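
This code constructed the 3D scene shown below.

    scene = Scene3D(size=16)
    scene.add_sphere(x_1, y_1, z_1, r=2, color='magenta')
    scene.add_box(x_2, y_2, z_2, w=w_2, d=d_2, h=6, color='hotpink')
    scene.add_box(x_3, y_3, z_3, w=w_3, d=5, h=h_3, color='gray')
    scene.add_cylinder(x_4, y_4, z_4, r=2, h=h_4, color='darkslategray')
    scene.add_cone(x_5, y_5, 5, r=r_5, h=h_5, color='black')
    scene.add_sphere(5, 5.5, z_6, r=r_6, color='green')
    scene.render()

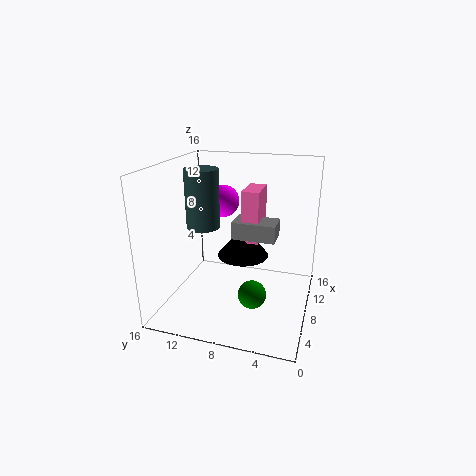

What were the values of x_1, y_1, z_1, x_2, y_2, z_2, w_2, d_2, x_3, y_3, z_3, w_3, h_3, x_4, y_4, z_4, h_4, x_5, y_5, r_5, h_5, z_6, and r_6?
x_1 = 13, y_1 = 11.5, z_1 = 10.5, x_2 = 9, y_2 = 6, z_2 = 7, w_2 = 4, d_2 = 2, x_3 = 8.5, y_3 = 4, z_3 = 7.5, w_3 = 3, h_3 = 2, x_4 = 10, y_4 = 13, z_4 = 8, h_4 = 7, x_5 = 10, y_5 = 8, r_5 = 3, h_5 = 3.5, z_6 = 3, r_6 = 1.5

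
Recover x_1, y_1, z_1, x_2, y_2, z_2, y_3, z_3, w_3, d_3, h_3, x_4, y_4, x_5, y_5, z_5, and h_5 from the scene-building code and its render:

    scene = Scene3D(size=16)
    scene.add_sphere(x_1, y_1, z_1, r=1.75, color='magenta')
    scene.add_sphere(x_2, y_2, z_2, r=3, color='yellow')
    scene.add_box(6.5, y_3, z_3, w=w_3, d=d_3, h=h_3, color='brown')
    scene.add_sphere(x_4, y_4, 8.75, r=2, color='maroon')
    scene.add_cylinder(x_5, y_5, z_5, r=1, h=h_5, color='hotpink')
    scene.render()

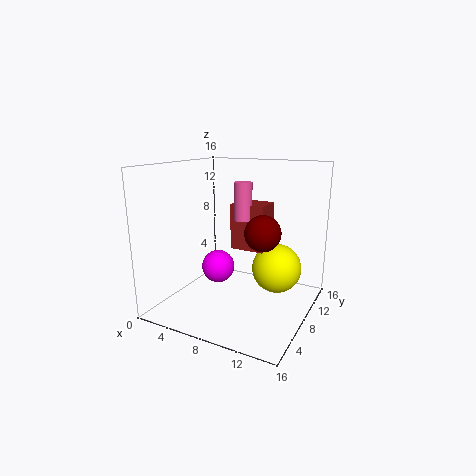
x_1 = 6.75, y_1 = 5.75, z_1 = 5.25, x_2 = 11, y_2 = 12.5, z_2 = 3.25, y_3 = 9, z_3 = 6.25, w_3 = 4, d_3 = 3.25, h_3 = 5.25, x_4 = 10.75, y_4 = 8.5, x_5 = 8, y_5 = 9.25, z_5 = 9.75, h_5 = 4.25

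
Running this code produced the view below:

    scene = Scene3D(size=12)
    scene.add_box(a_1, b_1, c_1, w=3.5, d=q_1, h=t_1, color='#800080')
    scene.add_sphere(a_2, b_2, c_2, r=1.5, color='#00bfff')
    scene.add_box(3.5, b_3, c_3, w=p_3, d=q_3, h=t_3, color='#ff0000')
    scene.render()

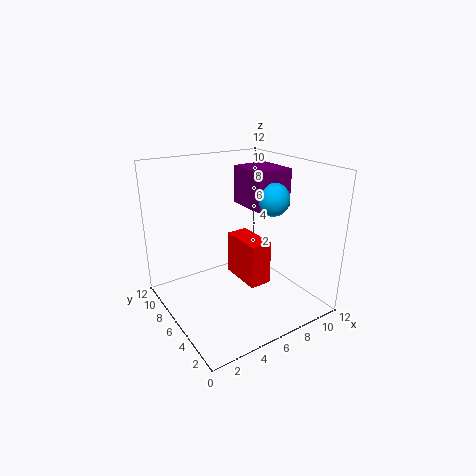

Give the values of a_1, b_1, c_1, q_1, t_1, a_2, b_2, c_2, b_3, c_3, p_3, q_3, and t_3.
a_1 = 8.5
b_1 = 6.5
c_1 = 7.5
q_1 = 4
t_1 = 3.5
a_2 = 10
b_2 = 6.5
c_2 = 8.5
b_3 = 0.5
c_3 = 5
p_3 = 1.5
q_3 = 3
t_3 = 3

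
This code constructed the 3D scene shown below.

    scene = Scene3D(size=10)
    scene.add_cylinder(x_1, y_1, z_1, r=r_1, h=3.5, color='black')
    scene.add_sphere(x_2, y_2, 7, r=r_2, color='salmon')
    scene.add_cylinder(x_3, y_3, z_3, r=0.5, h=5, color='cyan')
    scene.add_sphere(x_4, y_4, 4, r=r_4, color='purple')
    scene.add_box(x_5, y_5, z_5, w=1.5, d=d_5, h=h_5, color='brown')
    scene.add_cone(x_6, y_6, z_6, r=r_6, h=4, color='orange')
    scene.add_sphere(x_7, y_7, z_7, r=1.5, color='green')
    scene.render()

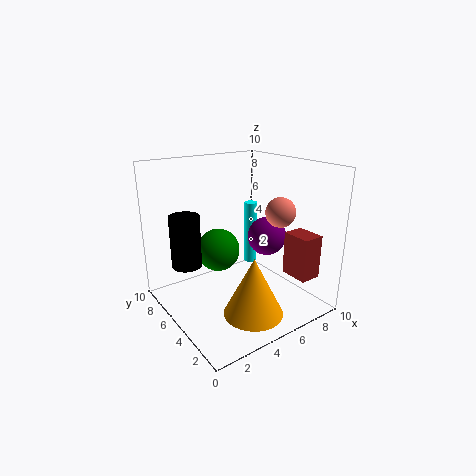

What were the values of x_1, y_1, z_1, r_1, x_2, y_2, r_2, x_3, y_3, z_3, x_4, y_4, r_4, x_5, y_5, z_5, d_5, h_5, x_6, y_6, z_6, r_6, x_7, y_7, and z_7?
x_1 = 1.5; y_1 = 6; z_1 = 3.5; r_1 = 1; x_2 = 7; y_2 = 3; r_2 = 1; x_3 = 8; y_3 = 7.5; z_3 = 1.5; x_4 = 8.5; y_4 = 6; r_4 = 1.5; x_5 = 7.5; y_5 = 1; z_5 = 2.5; d_5 = 2; h_5 = 3; x_6 = 4.5; y_6 = 2.5; z_6 = 0.5; r_6 = 2; x_7 = 4; y_7 = 6; z_7 = 4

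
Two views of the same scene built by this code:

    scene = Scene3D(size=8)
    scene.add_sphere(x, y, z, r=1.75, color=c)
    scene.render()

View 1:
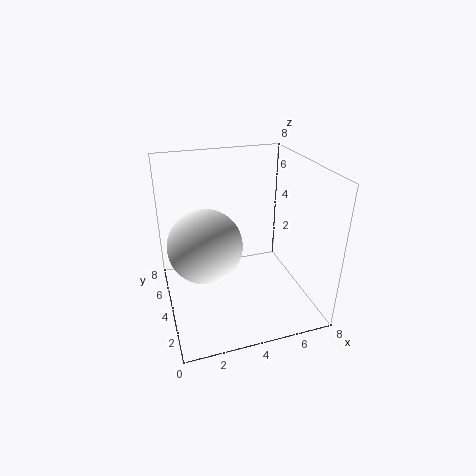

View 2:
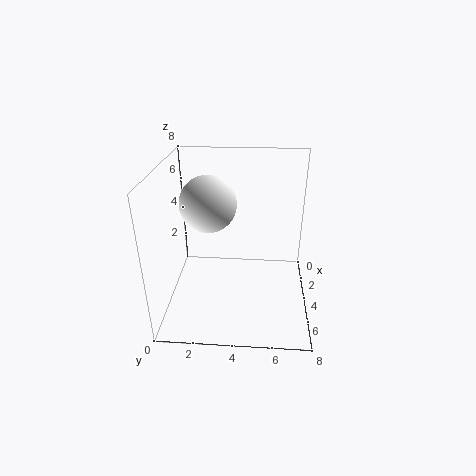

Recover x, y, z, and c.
x = 1.75, y = 2, z = 5, c = 'white'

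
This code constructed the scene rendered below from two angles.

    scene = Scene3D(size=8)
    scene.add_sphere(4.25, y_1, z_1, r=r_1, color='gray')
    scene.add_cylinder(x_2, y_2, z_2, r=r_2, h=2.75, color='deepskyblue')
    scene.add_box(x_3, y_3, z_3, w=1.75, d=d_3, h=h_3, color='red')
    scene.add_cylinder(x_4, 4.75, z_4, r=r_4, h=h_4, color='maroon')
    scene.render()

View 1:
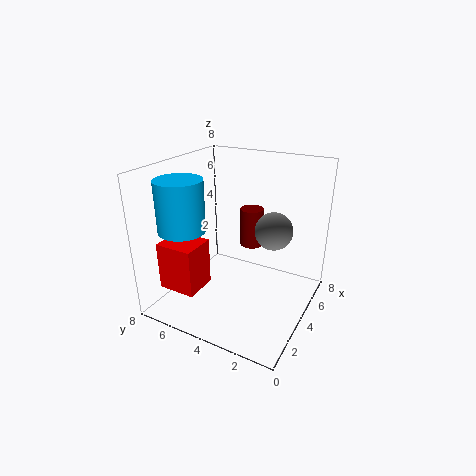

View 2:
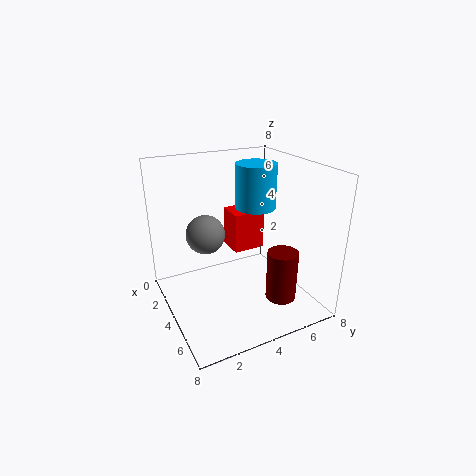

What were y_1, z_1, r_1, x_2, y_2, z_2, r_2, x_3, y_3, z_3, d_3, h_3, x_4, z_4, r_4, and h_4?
y_1 = 2; z_1 = 4.75; r_1 = 1; x_2 = 2; y_2 = 6.25; z_2 = 4.75; r_2 = 1.25; x_3 = 0.5; y_3 = 4.75; z_3 = 2; d_3 = 2; h_3 = 2.5; x_4 = 7.25; z_4 = 2; r_4 = 0.75; h_4 = 2.5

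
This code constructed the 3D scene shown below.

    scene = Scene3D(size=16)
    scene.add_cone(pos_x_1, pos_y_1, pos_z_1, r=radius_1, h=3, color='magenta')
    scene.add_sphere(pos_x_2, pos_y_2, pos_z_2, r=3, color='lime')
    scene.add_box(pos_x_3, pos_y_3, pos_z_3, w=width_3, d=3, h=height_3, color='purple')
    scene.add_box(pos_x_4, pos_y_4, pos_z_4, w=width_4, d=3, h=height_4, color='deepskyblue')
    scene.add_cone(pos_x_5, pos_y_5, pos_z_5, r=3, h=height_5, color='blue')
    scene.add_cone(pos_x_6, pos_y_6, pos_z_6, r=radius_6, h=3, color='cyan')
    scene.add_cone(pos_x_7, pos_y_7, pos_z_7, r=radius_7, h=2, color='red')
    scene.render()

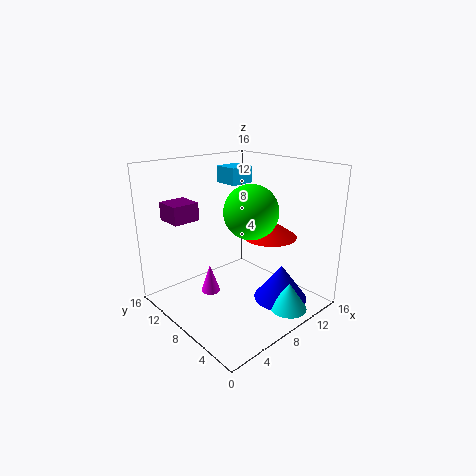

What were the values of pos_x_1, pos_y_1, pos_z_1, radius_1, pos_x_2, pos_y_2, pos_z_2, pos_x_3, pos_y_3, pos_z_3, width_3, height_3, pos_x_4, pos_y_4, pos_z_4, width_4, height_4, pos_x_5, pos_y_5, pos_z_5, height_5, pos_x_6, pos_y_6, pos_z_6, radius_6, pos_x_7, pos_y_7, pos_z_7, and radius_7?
pos_x_1 = 4; pos_y_1 = 8; pos_z_1 = 3; radius_1 = 1; pos_x_2 = 9; pos_y_2 = 7; pos_z_2 = 11; pos_x_3 = 2; pos_y_3 = 11; pos_z_3 = 10; width_3 = 3; height_3 = 2; pos_x_4 = 10; pos_y_4 = 11; pos_z_4 = 13; width_4 = 3; height_4 = 2; pos_x_5 = 11; pos_y_5 = 4; pos_z_5 = 1; height_5 = 4; pos_x_6 = 10; pos_y_6 = 2; pos_z_6 = 1; radius_6 = 2; pos_x_7 = 11; pos_y_7 = 6; pos_z_7 = 8; radius_7 = 3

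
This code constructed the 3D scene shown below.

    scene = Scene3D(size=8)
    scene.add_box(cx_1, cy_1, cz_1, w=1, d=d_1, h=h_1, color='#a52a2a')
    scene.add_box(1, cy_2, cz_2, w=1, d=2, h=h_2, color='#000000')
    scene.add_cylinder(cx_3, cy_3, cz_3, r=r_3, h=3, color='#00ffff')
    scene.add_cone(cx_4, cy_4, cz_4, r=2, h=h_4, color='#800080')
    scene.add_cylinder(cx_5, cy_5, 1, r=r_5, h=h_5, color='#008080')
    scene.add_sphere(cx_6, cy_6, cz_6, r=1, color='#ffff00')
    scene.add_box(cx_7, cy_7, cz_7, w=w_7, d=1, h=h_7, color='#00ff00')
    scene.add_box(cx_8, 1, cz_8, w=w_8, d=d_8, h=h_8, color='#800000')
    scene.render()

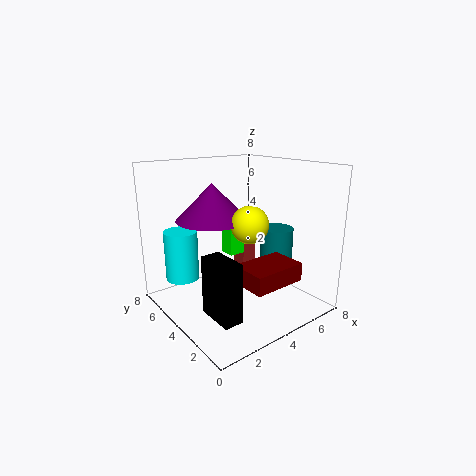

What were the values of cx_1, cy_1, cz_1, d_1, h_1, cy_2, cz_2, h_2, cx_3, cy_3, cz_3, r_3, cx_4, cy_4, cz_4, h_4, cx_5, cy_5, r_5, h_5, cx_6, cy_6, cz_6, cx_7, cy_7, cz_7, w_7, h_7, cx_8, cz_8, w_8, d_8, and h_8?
cx_1 = 6; cy_1 = 6; cz_1 = 1; d_1 = 1; h_1 = 2; cy_2 = 1; cz_2 = 1; h_2 = 3; cx_3 = 2; cy_3 = 7; cz_3 = 1; r_3 = 1; cx_4 = 3; cy_4 = 5; cz_4 = 5; h_4 = 2; cx_5 = 7; cy_5 = 4; r_5 = 1; h_5 = 3; cx_6 = 4; cy_6 = 3; cz_6 = 5; cx_7 = 5; cy_7 = 6; cz_7 = 2; w_7 = 2; h_7 = 2; cx_8 = 3; cz_8 = 2; w_8 = 3; d_8 = 2; h_8 = 1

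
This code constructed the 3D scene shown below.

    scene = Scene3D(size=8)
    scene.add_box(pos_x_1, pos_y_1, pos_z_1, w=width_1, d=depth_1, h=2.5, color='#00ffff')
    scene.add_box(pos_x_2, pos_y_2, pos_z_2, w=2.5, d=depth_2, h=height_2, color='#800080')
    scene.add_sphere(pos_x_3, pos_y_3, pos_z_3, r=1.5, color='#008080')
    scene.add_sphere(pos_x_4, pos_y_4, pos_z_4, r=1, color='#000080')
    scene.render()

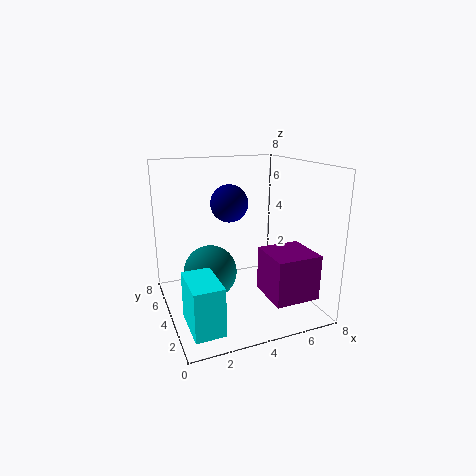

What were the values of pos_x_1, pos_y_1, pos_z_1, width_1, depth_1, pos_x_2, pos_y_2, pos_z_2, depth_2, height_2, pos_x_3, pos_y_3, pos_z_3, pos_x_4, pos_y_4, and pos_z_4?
pos_x_1 = 0.5
pos_y_1 = 0.5
pos_z_1 = 0.5
width_1 = 1.5
depth_1 = 2.5
pos_x_2 = 5
pos_y_2 = 1
pos_z_2 = 1
depth_2 = 2.5
height_2 = 2.5
pos_x_3 = 2.5
pos_y_3 = 4.5
pos_z_3 = 2
pos_x_4 = 3.5
pos_y_4 = 4
pos_z_4 = 6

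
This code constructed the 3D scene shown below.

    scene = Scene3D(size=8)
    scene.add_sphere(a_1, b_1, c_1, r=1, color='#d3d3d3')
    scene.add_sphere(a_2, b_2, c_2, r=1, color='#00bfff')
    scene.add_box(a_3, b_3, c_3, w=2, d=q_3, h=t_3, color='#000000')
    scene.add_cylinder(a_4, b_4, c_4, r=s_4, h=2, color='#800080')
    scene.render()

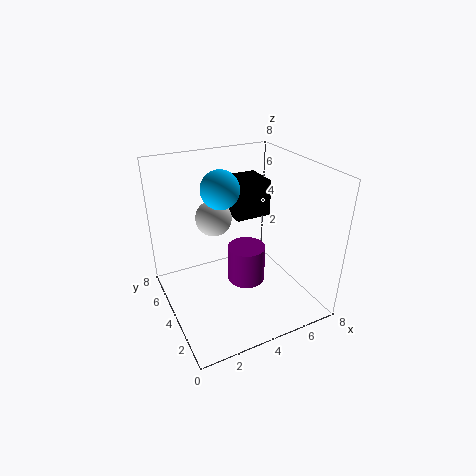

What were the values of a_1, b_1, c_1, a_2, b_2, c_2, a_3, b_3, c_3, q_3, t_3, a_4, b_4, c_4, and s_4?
a_1 = 3
b_1 = 5
c_1 = 5
a_2 = 3
b_2 = 4
c_2 = 7
a_3 = 4
b_3 = 4
c_3 = 5
q_3 = 2
t_3 = 2
a_4 = 4
b_4 = 3
c_4 = 2
s_4 = 1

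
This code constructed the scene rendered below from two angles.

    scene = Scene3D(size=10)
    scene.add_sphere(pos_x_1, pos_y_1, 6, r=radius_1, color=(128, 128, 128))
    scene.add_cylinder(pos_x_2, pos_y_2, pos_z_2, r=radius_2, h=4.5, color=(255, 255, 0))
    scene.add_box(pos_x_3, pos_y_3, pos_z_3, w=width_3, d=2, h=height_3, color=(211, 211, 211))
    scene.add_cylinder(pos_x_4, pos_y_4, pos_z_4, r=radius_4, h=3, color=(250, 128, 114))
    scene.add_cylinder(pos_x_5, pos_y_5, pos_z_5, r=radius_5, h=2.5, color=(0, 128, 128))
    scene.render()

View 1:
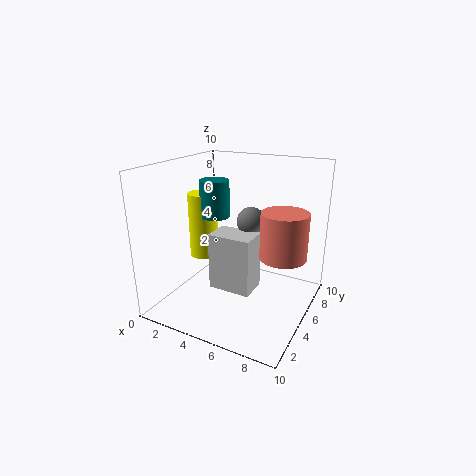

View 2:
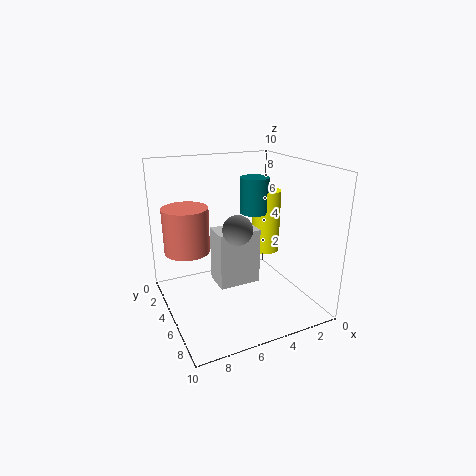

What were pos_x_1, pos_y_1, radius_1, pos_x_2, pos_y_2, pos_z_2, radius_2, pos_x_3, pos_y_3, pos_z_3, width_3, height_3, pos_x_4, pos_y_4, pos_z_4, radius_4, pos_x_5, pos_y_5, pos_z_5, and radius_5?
pos_x_1 = 5.5; pos_y_1 = 6; radius_1 = 1; pos_x_2 = 2.5; pos_y_2 = 4.5; pos_z_2 = 3.5; radius_2 = 1; pos_x_3 = 3.5; pos_y_3 = 3.5; pos_z_3 = 1.5; width_3 = 3; height_3 = 4; pos_x_4 = 8.5; pos_y_4 = 4.5; pos_z_4 = 4.5; radius_4 = 1.5; pos_x_5 = 3.5; pos_y_5 = 4.5; pos_z_5 = 6.5; radius_5 = 1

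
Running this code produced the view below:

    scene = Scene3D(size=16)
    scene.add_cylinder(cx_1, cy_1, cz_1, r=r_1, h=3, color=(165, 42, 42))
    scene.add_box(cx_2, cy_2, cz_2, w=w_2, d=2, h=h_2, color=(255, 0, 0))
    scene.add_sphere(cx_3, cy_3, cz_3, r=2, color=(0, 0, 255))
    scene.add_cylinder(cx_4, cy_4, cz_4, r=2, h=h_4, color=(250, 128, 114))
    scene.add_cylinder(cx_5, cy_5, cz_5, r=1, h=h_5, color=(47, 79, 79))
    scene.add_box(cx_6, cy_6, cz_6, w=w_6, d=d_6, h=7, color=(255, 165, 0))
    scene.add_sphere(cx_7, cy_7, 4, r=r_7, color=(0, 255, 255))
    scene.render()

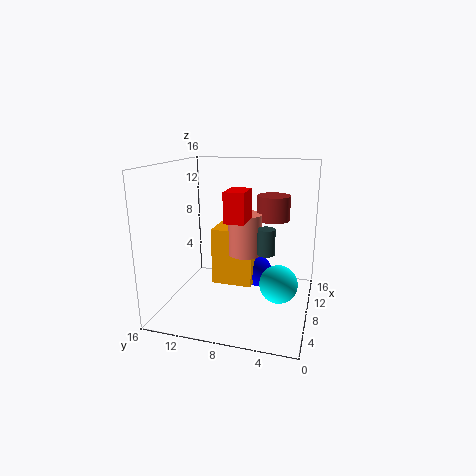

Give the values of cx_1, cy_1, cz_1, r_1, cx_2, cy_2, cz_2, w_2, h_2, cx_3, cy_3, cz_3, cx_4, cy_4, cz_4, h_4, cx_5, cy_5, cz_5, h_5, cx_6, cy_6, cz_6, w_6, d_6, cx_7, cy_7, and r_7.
cx_1 = 13
cy_1 = 5
cz_1 = 9
r_1 = 2
cx_2 = 3
cy_2 = 6
cz_2 = 11
w_2 = 3
h_2 = 3
cx_3 = 13
cy_3 = 7
cz_3 = 2
cx_4 = 11
cy_4 = 8
cz_4 = 5
h_4 = 5
cx_5 = 9
cy_5 = 5
cz_5 = 6
h_5 = 3
cx_6 = 10
cy_6 = 7
cz_6 = 1
w_6 = 4
d_6 = 5
cx_7 = 6
cy_7 = 3
r_7 = 2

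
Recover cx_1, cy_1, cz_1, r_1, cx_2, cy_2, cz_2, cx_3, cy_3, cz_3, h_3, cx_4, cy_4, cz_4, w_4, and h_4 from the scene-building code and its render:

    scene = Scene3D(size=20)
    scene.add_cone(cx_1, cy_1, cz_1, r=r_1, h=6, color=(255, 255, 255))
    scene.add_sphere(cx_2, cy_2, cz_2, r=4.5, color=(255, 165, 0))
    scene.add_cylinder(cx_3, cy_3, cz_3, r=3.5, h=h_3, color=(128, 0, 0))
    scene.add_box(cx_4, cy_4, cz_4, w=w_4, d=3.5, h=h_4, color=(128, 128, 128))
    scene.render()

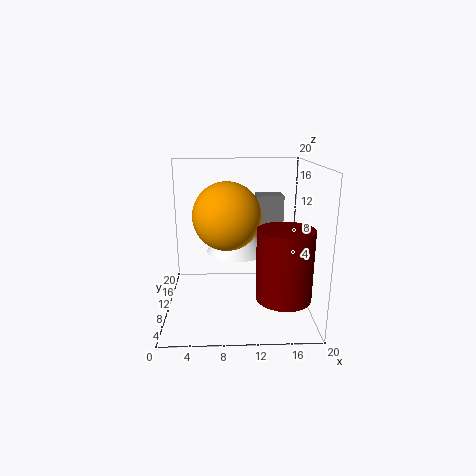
cx_1 = 10
cy_1 = 13
cz_1 = 7
r_1 = 4.5
cx_2 = 8.5
cy_2 = 8.5
cz_2 = 13.5
cx_3 = 15.5
cy_3 = 4
cz_3 = 4
h_3 = 9
cx_4 = 13
cy_4 = 14
cz_4 = 7
w_4 = 4
h_4 = 8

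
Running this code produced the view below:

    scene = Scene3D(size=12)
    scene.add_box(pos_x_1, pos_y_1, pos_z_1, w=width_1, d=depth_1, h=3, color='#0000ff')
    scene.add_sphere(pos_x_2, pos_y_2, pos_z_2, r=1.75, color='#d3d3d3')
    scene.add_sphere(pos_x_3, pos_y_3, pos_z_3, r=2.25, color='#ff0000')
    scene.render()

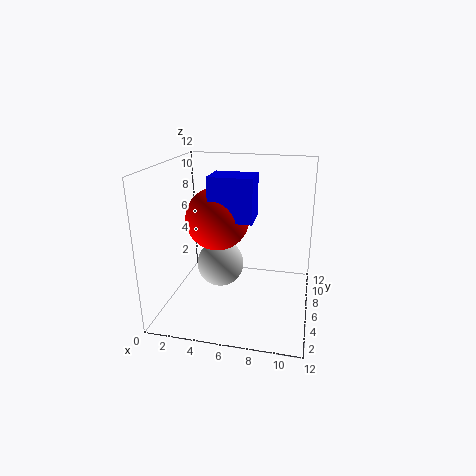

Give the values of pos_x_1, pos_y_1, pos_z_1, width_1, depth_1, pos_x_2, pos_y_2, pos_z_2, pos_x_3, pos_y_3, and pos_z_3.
pos_x_1 = 5, pos_y_1 = 1.25, pos_z_1 = 9, width_1 = 3, depth_1 = 2.25, pos_x_2 = 5.25, pos_y_2 = 3.25, pos_z_2 = 5, pos_x_3 = 5.25, pos_y_3 = 2.75, pos_z_3 = 8.75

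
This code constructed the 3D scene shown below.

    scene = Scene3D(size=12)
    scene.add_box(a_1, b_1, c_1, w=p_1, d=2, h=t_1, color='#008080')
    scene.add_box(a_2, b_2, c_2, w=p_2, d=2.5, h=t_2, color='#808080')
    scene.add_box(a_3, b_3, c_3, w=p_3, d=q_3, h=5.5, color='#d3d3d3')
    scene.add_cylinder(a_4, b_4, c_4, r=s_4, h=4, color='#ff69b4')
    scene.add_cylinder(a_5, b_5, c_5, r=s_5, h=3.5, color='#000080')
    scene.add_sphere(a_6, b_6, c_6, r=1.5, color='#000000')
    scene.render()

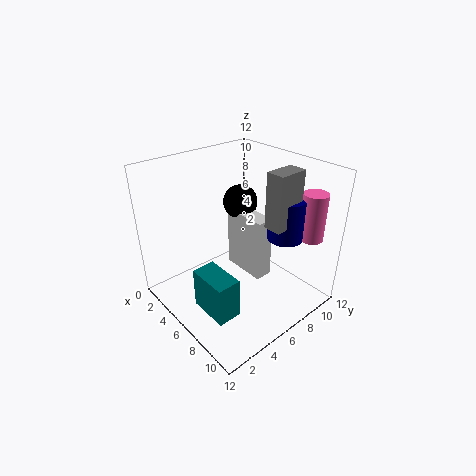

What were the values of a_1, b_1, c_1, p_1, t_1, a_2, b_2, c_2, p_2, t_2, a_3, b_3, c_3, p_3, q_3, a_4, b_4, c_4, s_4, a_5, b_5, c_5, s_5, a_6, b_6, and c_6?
a_1 = 5
b_1 = 2
c_1 = 0.5
p_1 = 3.5
t_1 = 3.5
a_2 = 8
b_2 = 7
c_2 = 7.5
p_2 = 1.5
t_2 = 4.5
a_3 = 3.5
b_3 = 7
c_3 = 2
p_3 = 4
q_3 = 1.5
a_4 = 10
b_4 = 10.5
c_4 = 6
s_4 = 1
a_5 = 8.5
b_5 = 9
c_5 = 6
s_5 = 1.5
a_6 = 4
b_6 = 8
c_6 = 8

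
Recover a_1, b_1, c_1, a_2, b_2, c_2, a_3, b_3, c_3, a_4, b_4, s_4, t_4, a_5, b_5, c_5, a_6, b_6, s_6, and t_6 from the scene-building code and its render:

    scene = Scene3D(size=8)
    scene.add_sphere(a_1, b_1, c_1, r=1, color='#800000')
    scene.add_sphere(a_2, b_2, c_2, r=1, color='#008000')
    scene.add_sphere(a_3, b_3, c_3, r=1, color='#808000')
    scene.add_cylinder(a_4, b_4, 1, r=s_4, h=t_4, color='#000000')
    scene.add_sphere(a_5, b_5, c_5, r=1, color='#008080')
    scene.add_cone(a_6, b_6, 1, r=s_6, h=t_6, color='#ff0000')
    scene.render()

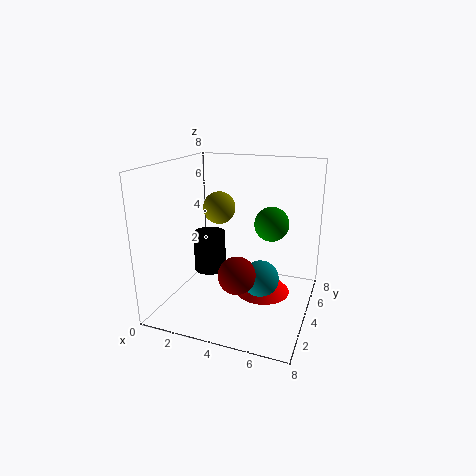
a_1 = 4.5; b_1 = 2.5; c_1 = 2.5; a_2 = 5.5; b_2 = 5.5; c_2 = 4.5; a_3 = 2; b_3 = 6; c_3 = 5; a_4 = 1.5; b_4 = 5.5; s_4 = 1; t_4 = 2.5; a_5 = 5.5; b_5 = 3.5; c_5 = 2; a_6 = 5.5; b_6 = 4; s_6 = 1.5; t_6 = 1.5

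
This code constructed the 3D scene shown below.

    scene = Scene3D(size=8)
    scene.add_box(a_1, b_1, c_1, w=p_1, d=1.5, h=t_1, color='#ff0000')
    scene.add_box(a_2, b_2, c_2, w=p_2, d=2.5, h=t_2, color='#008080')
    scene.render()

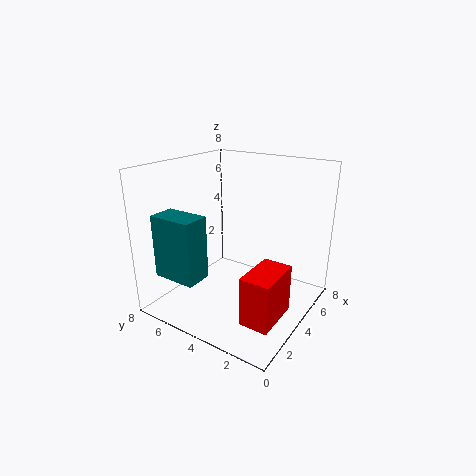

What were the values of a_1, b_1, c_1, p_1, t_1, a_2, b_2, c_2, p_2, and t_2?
a_1 = 1
b_1 = 0.5
c_1 = 1
p_1 = 2.5
t_1 = 2.5
a_2 = 1
b_2 = 5
c_2 = 2
p_2 = 1.5
t_2 = 3.5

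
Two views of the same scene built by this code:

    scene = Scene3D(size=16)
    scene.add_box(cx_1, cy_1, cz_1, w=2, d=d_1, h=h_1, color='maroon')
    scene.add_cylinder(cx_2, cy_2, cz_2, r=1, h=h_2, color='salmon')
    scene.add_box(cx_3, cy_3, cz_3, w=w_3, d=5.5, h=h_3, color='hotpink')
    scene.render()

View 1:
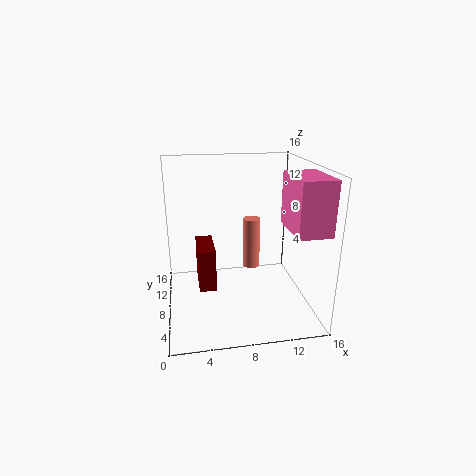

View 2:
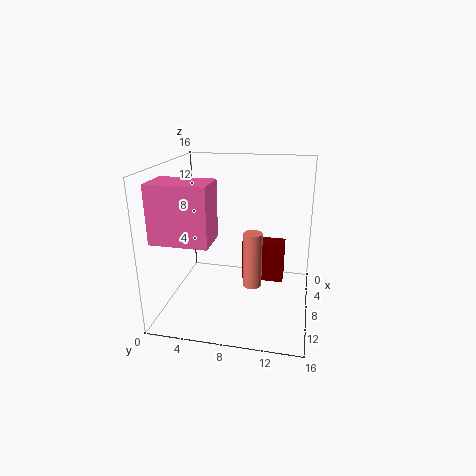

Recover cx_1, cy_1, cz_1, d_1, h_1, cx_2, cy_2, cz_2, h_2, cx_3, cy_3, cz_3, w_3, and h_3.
cx_1 = 3.5; cy_1 = 8; cz_1 = 1.5; d_1 = 5; h_1 = 5; cx_2 = 10; cy_2 = 10; cz_2 = 3.5; h_2 = 6; cx_3 = 12.5; cy_3 = 1.5; cz_3 = 10; w_3 = 3.5; h_3 = 5.5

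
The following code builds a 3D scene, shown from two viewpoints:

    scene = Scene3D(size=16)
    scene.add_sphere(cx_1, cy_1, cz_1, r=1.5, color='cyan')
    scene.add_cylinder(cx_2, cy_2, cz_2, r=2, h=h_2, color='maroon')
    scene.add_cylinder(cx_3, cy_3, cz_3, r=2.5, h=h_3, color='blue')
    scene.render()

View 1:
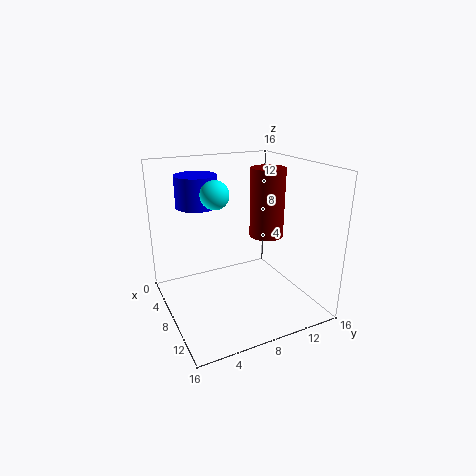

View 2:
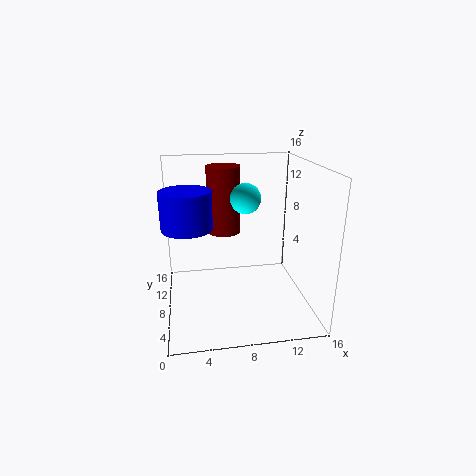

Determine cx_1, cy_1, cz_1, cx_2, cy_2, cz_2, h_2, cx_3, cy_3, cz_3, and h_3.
cx_1 = 8.25
cy_1 = 5.25
cz_1 = 13.25
cx_2 = 7
cy_2 = 12.25
cz_2 = 7.25
h_2 = 8
cx_3 = 2.5
cy_3 = 5.25
cz_3 = 10.5
h_3 = 3.75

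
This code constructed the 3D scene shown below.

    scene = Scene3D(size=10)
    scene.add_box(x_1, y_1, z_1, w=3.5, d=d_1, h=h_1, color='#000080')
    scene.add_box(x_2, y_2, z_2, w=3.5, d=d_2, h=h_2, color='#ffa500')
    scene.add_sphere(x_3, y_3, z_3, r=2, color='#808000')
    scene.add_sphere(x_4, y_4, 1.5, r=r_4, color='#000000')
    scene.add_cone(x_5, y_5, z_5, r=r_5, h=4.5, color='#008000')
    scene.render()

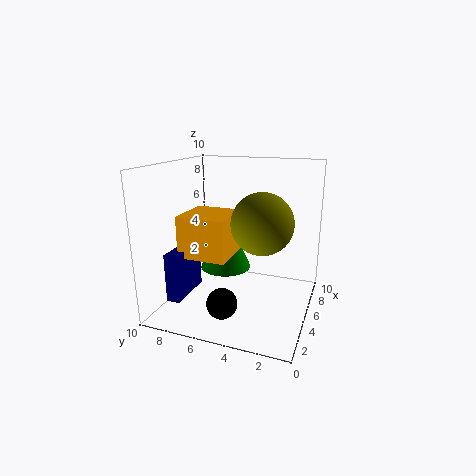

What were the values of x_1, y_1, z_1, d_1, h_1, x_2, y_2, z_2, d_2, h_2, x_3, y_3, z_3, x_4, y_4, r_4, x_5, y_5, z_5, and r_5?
x_1 = 2.5, y_1 = 8.5, z_1 = 0.5, d_1 = 1, h_1 = 3.5, x_2 = 3.5, y_2 = 5.5, z_2 = 3.5, d_2 = 3.5, h_2 = 3, x_3 = 4, y_3 = 3, z_3 = 6.5, x_4 = 2, y_4 = 5, r_4 = 1, x_5 = 7.5, y_5 = 7, z_5 = 1.5, r_5 = 2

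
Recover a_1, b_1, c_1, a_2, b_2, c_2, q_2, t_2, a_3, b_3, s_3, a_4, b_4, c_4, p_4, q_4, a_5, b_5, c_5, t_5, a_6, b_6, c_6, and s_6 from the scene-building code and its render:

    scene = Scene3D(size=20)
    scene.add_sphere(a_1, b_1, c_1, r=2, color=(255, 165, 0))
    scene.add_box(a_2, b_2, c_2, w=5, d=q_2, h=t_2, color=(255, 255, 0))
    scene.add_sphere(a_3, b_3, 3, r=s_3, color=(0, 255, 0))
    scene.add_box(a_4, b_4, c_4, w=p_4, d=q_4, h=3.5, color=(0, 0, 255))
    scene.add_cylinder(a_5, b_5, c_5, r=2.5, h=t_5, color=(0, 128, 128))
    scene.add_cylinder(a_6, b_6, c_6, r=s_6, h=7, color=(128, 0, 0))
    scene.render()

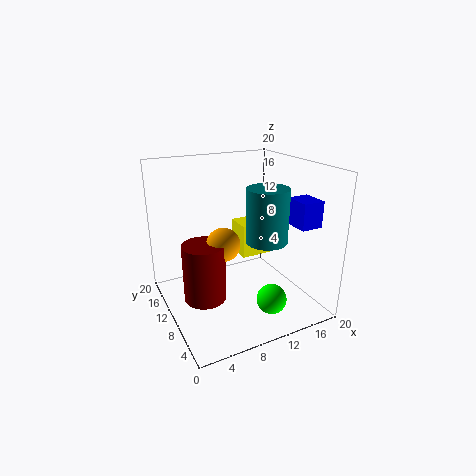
a_1 = 5.5
b_1 = 5
c_1 = 12
a_2 = 12
b_2 = 12
c_2 = 5.5
q_2 = 4
t_2 = 5
a_3 = 12
b_3 = 4
s_3 = 2
a_4 = 15.5
b_4 = 3
c_4 = 12.5
p_4 = 3
q_4 = 3.5
a_5 = 10.5
b_5 = 3.5
c_5 = 12
t_5 = 6.5
a_6 = 3
b_6 = 5
c_6 = 5.5
s_6 = 2.5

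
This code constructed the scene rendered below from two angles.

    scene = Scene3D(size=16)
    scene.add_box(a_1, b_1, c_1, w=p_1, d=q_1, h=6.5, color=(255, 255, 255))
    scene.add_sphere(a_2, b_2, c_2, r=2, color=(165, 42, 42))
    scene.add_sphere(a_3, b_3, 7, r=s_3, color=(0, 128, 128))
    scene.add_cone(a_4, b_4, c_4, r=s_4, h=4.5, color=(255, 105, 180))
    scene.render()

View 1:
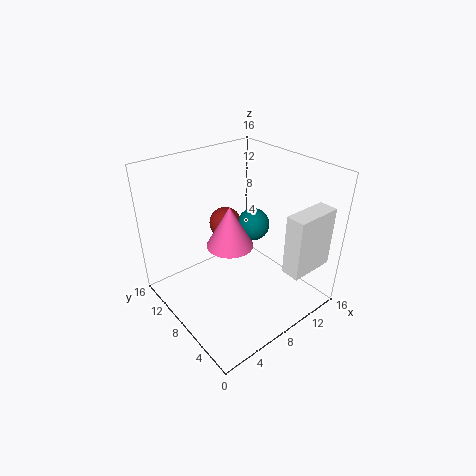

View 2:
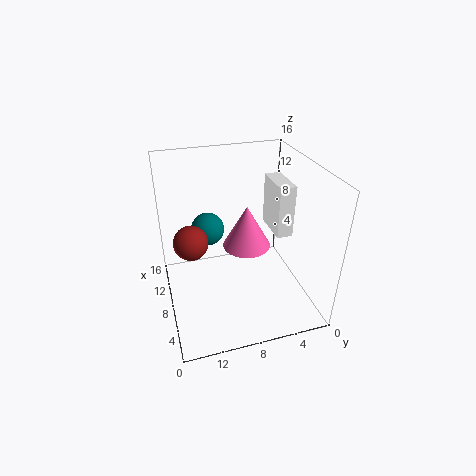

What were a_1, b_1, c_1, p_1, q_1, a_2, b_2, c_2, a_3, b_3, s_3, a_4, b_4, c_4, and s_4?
a_1 = 9.5; b_1 = 0.5; c_1 = 6; p_1 = 5; q_1 = 2; a_2 = 10; b_2 = 13; c_2 = 7; a_3 = 12.5; b_3 = 10.5; s_3 = 2; a_4 = 6.5; b_4 = 7.5; c_4 = 8; s_4 = 2.5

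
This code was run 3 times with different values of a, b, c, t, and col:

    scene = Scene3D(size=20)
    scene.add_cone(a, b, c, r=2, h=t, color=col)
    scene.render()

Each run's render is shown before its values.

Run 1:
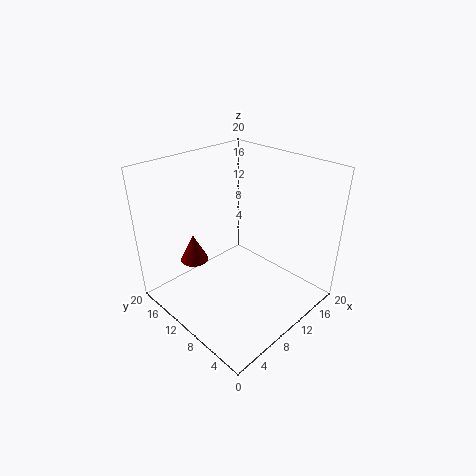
a = 6, b = 15, c = 6, t = 4, col = 'maroon'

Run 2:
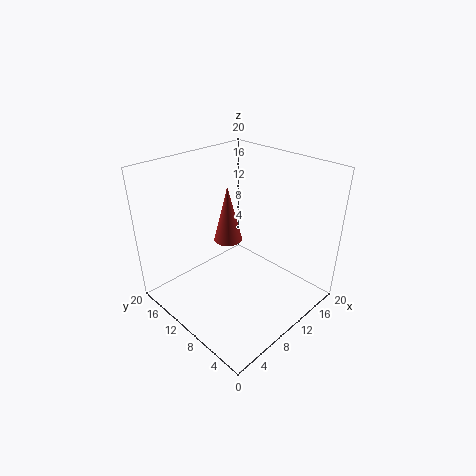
a = 10, b = 12, c = 9, t = 8, col = 'brown'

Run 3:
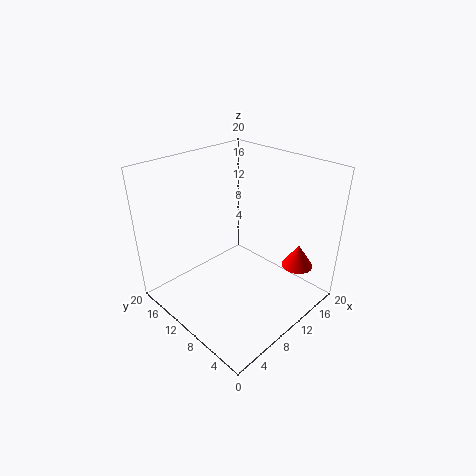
a = 13, b = 2, c = 8, t = 3, col = 'red'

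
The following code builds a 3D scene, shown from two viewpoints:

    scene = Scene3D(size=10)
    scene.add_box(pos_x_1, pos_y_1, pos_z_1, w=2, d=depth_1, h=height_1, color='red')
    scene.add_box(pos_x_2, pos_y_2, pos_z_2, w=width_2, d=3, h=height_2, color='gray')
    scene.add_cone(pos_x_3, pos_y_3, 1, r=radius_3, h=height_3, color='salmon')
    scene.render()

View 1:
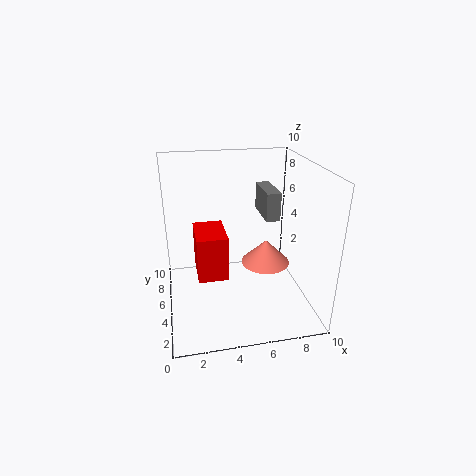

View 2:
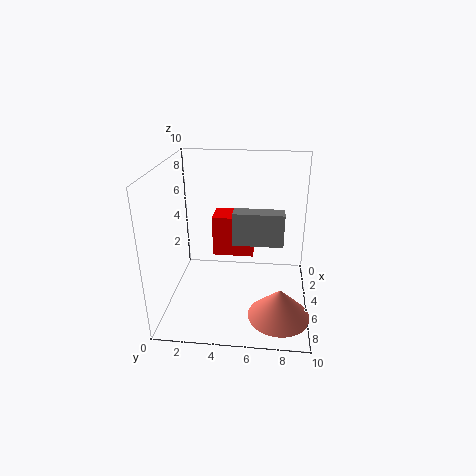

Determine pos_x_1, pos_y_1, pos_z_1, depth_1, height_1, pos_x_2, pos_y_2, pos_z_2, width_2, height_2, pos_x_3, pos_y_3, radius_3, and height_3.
pos_x_1 = 2; pos_y_1 = 3; pos_z_1 = 3; depth_1 = 3; height_1 = 3; pos_x_2 = 7; pos_y_2 = 5; pos_z_2 = 6; width_2 = 1; height_2 = 2; pos_x_3 = 8; pos_y_3 = 8; radius_3 = 2; height_3 = 2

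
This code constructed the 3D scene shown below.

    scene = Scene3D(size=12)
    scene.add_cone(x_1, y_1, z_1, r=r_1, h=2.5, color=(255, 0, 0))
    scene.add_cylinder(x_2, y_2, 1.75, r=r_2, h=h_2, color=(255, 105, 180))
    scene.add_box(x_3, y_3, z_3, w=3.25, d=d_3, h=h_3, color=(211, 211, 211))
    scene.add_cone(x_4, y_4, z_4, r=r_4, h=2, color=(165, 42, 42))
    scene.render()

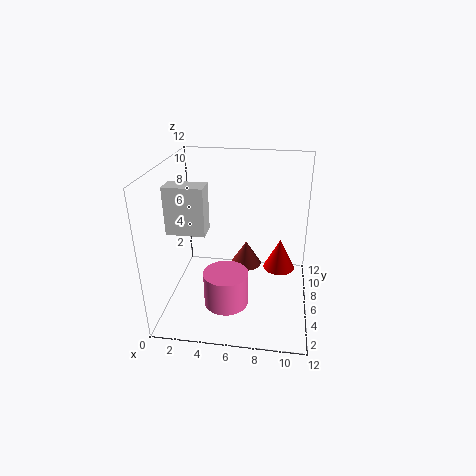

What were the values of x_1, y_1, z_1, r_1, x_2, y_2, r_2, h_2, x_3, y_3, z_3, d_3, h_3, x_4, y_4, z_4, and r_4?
x_1 = 9.5; y_1 = 5.25; z_1 = 4; r_1 = 1.25; x_2 = 5.5; y_2 = 3; r_2 = 1.75; h_2 = 2.75; x_3 = 0.25; y_3 = 4.75; z_3 = 6.5; d_3 = 1.75; h_3 = 4; x_4 = 6.75; y_4 = 5.5; z_4 = 4; r_4 = 1.25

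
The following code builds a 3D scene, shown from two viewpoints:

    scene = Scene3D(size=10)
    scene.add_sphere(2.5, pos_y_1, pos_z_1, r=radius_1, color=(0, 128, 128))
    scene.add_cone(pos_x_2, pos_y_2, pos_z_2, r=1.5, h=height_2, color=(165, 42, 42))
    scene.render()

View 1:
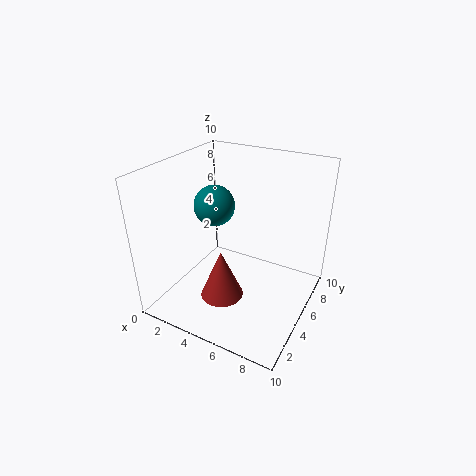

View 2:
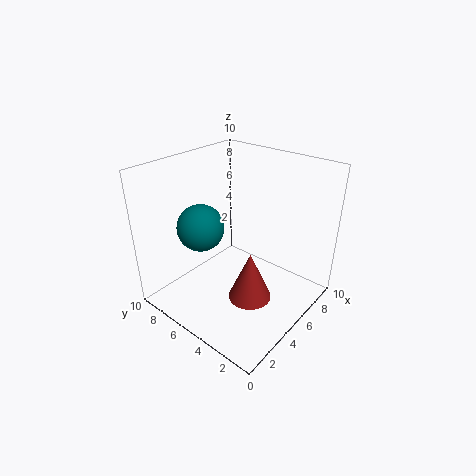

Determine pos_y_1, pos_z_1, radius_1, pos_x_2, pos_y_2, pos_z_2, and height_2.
pos_y_1 = 6
pos_z_1 = 6.5
radius_1 = 1.5
pos_x_2 = 4.5
pos_y_2 = 3.5
pos_z_2 = 1
height_2 = 3.5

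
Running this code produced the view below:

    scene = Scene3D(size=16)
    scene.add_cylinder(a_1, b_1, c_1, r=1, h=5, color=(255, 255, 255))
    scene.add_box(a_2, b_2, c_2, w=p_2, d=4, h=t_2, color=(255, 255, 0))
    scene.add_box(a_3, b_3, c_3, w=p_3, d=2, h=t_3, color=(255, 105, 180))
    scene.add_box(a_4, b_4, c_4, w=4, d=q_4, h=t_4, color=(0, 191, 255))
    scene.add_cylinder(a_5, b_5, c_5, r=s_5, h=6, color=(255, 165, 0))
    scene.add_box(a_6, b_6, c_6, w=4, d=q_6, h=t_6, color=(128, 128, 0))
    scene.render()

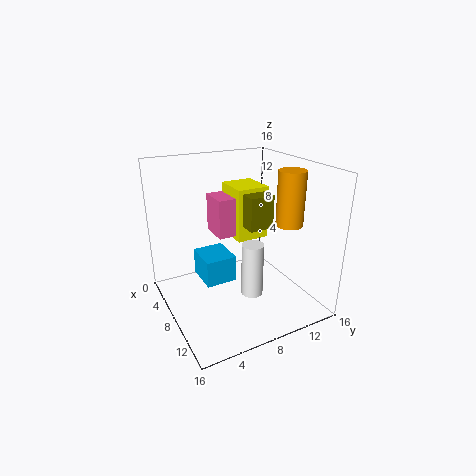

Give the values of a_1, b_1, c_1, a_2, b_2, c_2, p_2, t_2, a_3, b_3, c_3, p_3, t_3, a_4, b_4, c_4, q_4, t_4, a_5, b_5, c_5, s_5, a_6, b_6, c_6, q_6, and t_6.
a_1 = 14.5; b_1 = 6; c_1 = 5.5; a_2 = 1; b_2 = 9.5; c_2 = 6; p_2 = 4.5; t_2 = 6.5; a_3 = 3; b_3 = 6.5; c_3 = 7.5; p_3 = 3.5; t_3 = 4.5; a_4 = 4.5; b_4 = 4; c_4 = 3; q_4 = 3.5; t_4 = 3; a_5 = 10.5; b_5 = 13; c_5 = 9.5; s_5 = 1.5; a_6 = 3.5; b_6 = 10; c_6 = 8; q_6 = 3; t_6 = 4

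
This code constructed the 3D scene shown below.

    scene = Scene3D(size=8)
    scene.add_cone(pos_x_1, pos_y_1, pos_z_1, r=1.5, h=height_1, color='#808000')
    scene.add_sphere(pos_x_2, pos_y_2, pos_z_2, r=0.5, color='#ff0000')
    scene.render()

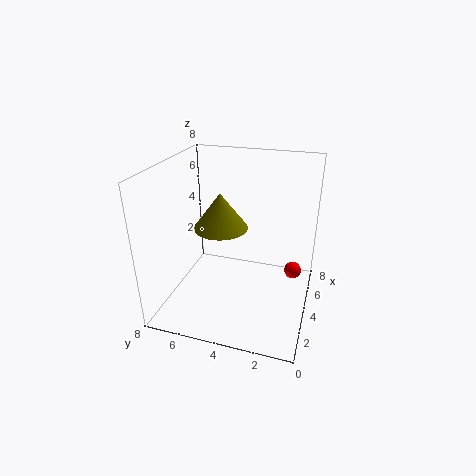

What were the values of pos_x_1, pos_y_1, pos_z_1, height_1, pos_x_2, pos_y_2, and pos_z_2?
pos_x_1 = 4, pos_y_1 = 5, pos_z_1 = 4.5, height_1 = 2, pos_x_2 = 5.5, pos_y_2 = 1, pos_z_2 = 1.5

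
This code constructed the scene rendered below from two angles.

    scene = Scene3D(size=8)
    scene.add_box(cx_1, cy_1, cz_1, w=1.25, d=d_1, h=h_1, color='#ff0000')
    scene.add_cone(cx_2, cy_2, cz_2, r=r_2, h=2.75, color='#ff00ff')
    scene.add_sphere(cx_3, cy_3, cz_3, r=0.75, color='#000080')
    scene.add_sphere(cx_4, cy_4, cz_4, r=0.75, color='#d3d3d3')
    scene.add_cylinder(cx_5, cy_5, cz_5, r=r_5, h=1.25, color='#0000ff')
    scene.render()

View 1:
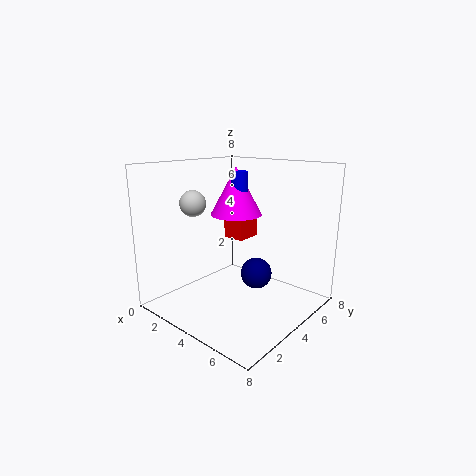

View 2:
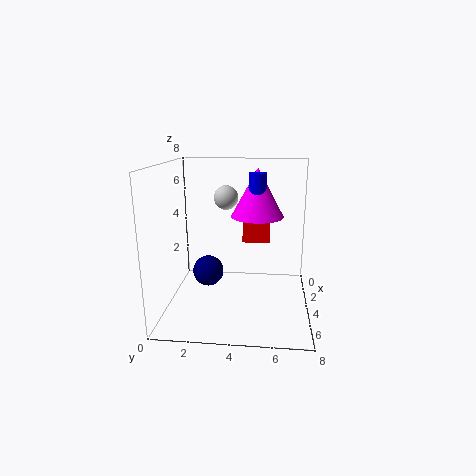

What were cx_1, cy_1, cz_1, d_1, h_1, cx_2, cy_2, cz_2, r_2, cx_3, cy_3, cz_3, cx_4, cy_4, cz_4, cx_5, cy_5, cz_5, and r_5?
cx_1 = 2.75, cy_1 = 4.25, cz_1 = 3.75, d_1 = 1.5, h_1 = 1.5, cx_2 = 3, cy_2 = 5, cz_2 = 5, r_2 = 1.5, cx_3 = 6.25, cy_3 = 2.75, cz_3 = 3, cx_4 = 1.5, cy_4 = 3, cz_4 = 5.75, cx_5 = 3.25, cy_5 = 5, cz_5 = 6.25, r_5 = 0.5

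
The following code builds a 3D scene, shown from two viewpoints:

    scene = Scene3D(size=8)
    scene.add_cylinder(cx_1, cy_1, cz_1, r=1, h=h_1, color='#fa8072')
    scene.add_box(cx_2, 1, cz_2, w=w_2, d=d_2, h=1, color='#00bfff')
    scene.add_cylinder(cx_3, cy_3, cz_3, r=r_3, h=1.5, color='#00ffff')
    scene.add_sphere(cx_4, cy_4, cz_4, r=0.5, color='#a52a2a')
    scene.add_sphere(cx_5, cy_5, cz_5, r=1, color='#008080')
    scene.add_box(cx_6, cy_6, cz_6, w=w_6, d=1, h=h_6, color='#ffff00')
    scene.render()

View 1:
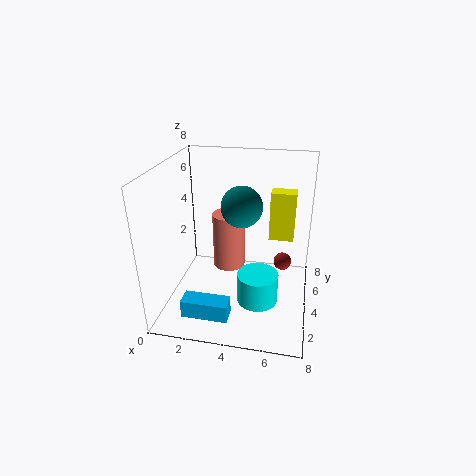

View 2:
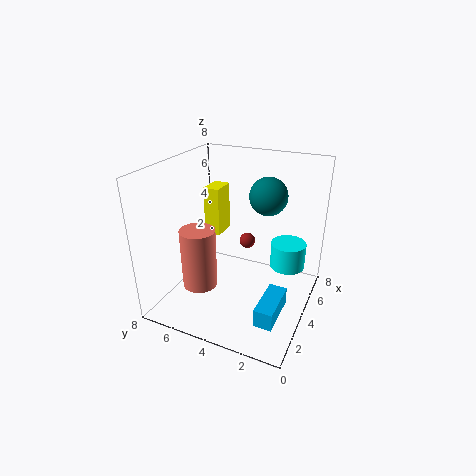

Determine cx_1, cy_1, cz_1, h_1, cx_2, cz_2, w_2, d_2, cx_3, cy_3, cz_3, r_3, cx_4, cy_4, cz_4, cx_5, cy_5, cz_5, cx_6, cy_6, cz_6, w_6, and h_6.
cx_1 = 3
cy_1 = 6
cz_1 = 1
h_1 = 3.5
cx_2 = 1.5
cz_2 = 0.5
w_2 = 2.5
d_2 = 1
cx_3 = 5.5
cy_3 = 1.5
cz_3 = 2
r_3 = 1
cx_4 = 6.5
cy_4 = 4.5
cz_4 = 2.5
cx_5 = 4.5
cy_5 = 2.5
cz_5 = 6.5
cx_6 = 5.5
cy_6 = 6
cz_6 = 3
w_6 = 1.5
h_6 = 3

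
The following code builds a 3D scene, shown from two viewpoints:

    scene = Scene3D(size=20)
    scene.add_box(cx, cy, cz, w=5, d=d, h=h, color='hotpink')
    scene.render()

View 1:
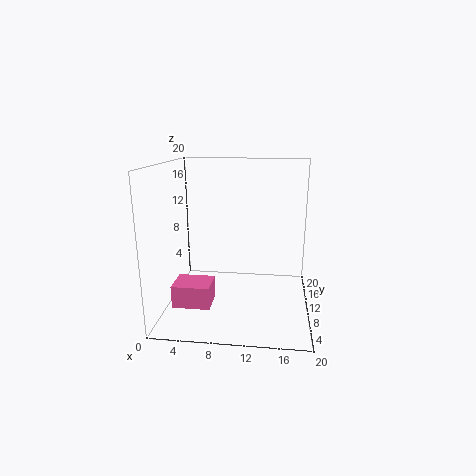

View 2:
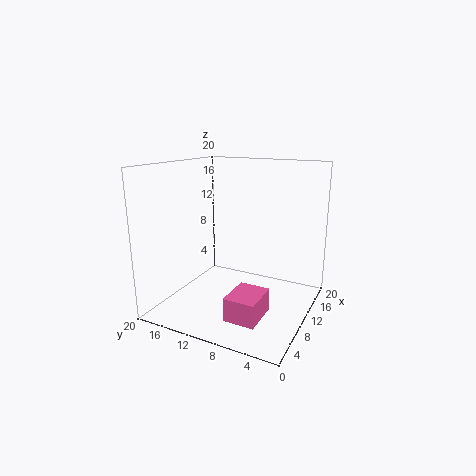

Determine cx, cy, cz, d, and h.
cx = 2, cy = 4, cz = 2, d = 4, h = 3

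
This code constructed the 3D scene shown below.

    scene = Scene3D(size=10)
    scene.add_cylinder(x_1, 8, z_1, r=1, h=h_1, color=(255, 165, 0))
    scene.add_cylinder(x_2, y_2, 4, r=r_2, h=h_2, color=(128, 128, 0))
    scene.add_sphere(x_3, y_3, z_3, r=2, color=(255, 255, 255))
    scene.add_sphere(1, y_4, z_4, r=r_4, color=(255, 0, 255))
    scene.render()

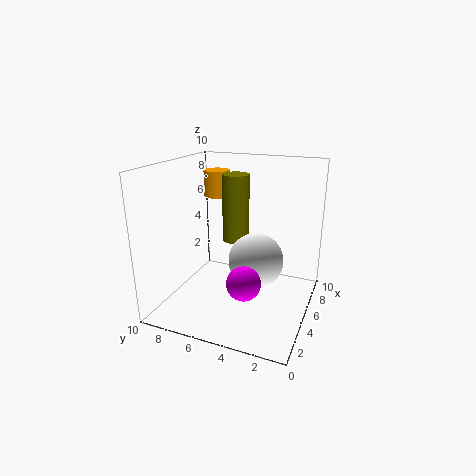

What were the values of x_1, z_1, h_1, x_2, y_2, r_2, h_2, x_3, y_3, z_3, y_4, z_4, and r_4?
x_1 = 8
z_1 = 7
h_1 = 2
x_2 = 7
y_2 = 6
r_2 = 1
h_2 = 5
x_3 = 6
y_3 = 4
z_3 = 3
y_4 = 3
z_4 = 4
r_4 = 1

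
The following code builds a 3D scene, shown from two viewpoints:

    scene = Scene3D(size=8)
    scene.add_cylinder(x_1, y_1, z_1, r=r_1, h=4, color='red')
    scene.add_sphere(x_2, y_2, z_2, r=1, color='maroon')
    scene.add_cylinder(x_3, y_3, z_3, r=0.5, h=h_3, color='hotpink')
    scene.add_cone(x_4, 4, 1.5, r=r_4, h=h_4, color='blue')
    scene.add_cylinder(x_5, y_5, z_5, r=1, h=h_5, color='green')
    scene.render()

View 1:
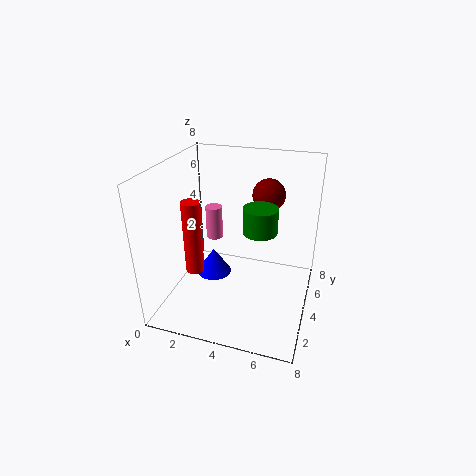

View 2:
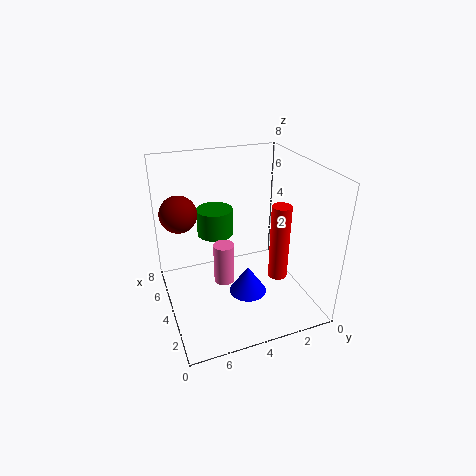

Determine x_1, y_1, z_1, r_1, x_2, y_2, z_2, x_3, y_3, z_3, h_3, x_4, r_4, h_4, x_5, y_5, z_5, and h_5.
x_1 = 2, y_1 = 2.5, z_1 = 2.5, r_1 = 0.5, x_2 = 5, y_2 = 7, z_2 = 5.5, x_3 = 2, y_3 = 5.5, z_3 = 3, h_3 = 2, x_4 = 2.5, r_4 = 1, h_4 = 1.5, x_5 = 5, y_5 = 5, z_5 = 4, h_5 = 1.5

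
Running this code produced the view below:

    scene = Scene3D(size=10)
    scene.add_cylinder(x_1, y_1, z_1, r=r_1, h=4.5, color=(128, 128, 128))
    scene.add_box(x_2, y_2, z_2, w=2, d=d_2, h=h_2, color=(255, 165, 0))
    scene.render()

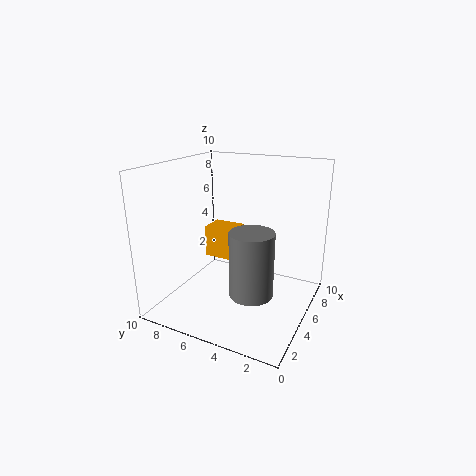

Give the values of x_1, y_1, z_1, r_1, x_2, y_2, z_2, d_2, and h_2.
x_1 = 4
y_1 = 3.5
z_1 = 1.5
r_1 = 1.5
x_2 = 7
y_2 = 6.5
z_2 = 2
d_2 = 2.5
h_2 = 2.5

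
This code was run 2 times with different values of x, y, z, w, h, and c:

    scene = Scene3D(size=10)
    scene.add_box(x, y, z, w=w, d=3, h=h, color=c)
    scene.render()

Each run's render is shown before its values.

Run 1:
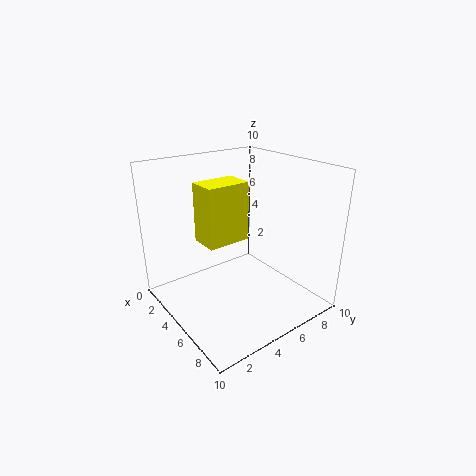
x = 3.5
y = 2.5
z = 5
w = 2
h = 4
c = 'yellow'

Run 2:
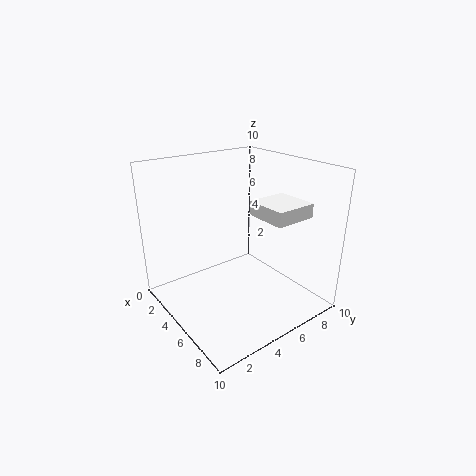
x = 5
y = 6
z = 6.5
w = 3
h = 1
c = 'white'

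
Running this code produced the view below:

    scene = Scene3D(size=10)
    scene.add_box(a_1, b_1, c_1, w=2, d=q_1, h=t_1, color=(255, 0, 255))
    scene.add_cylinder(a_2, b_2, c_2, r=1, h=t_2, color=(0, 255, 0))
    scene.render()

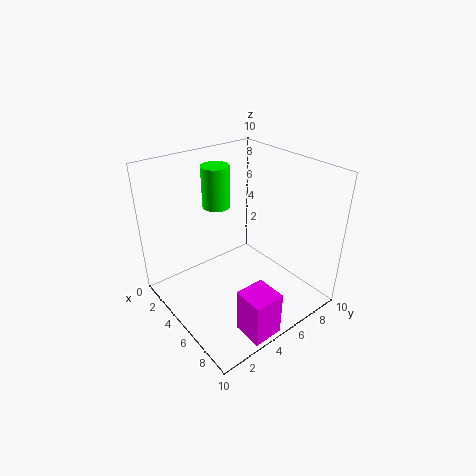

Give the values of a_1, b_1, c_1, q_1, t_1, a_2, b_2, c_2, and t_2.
a_1 = 8; b_1 = 2.5; c_1 = 0.5; q_1 = 2; t_1 = 3; a_2 = 2.5; b_2 = 5; c_2 = 6.5; t_2 = 3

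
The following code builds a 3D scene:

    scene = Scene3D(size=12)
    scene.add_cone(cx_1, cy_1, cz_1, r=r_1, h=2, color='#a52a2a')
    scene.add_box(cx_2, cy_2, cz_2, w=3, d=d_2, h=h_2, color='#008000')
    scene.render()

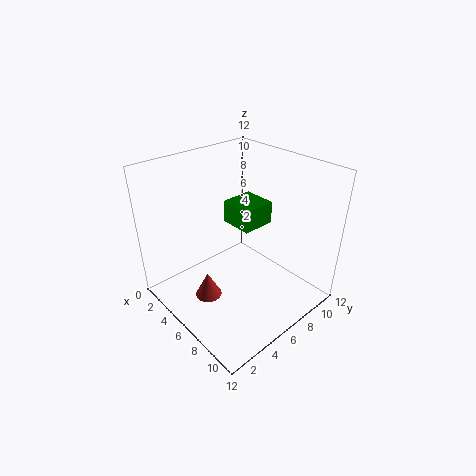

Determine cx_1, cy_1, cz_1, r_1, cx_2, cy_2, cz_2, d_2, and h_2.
cx_1 = 7, cy_1 = 2, cz_1 = 3, r_1 = 1, cx_2 = 3, cy_2 = 7, cz_2 = 6, d_2 = 3, h_2 = 2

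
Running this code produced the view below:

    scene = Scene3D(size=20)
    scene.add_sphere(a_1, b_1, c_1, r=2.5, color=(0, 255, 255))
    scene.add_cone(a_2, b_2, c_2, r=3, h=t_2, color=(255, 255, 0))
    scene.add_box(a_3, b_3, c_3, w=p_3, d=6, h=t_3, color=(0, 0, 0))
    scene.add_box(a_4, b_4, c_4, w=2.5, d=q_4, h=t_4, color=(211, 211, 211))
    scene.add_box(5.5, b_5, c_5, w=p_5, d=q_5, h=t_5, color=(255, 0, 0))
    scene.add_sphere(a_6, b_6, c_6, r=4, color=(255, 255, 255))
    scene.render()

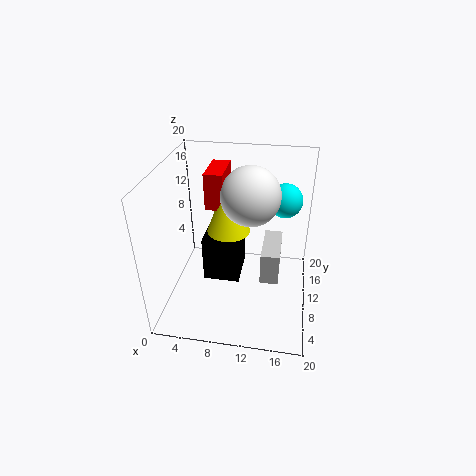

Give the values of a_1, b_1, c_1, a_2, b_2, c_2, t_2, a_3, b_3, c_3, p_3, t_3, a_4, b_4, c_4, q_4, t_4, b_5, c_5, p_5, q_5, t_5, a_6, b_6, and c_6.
a_1 = 16, b_1 = 15.5, c_1 = 13.5, a_2 = 8.5, b_2 = 11, c_2 = 10.5, t_2 = 8, a_3 = 4.5, b_3 = 10.5, c_3 = 1.5, p_3 = 5.5, t_3 = 7, a_4 = 13.5, b_4 = 7, c_4 = 5, q_4 = 6.5, t_4 = 4.5, b_5 = 10, c_5 = 14, p_5 = 2.5, q_5 = 5.5, t_5 = 5, a_6 = 11.5, b_6 = 11, c_6 = 16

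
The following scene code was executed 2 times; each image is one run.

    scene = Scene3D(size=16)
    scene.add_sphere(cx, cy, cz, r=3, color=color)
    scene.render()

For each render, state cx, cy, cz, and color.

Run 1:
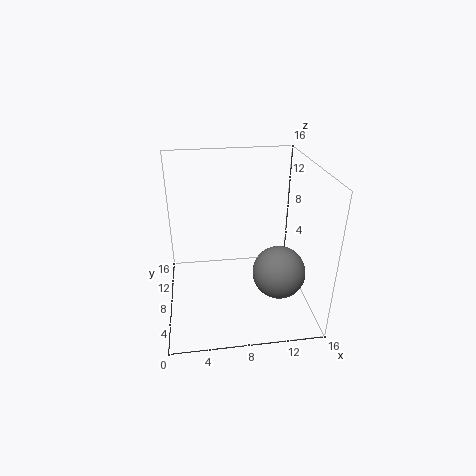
cx = 12.5, cy = 6.5, cz = 4, color = 'gray'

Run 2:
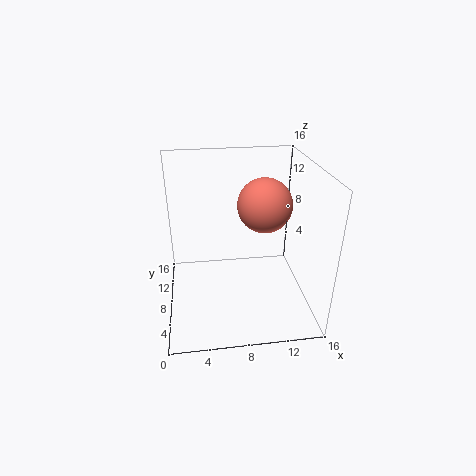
cx = 11, cy = 8.5, cz = 11.5, color = 'salmon'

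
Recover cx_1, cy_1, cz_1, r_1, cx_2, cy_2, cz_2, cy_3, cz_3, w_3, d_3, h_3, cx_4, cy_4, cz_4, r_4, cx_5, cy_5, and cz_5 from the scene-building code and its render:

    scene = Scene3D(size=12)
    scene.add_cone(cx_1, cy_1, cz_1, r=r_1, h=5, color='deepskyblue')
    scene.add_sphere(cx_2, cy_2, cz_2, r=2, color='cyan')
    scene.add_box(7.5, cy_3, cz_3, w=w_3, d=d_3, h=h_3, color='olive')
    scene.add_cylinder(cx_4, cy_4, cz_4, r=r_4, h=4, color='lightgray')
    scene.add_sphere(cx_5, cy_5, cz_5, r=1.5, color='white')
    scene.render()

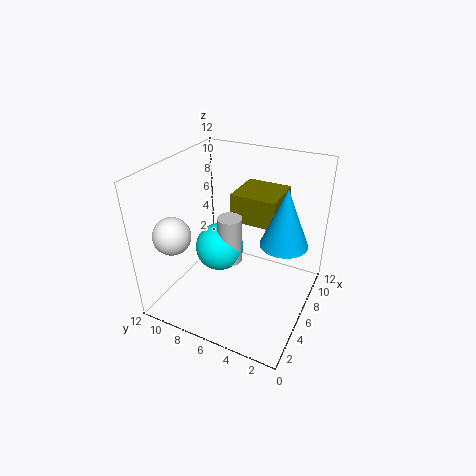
cx_1 = 7.5; cy_1 = 2.5; cz_1 = 5.5; r_1 = 2; cx_2 = 5.5; cy_2 = 7.5; cz_2 = 5; cy_3 = 3.5; cz_3 = 6.5; w_3 = 4; d_3 = 4; h_3 = 2.5; cx_4 = 5.5; cy_4 = 6.5; cz_4 = 4; r_4 = 1; cx_5 = 2.5; cy_5 = 10; cz_5 = 7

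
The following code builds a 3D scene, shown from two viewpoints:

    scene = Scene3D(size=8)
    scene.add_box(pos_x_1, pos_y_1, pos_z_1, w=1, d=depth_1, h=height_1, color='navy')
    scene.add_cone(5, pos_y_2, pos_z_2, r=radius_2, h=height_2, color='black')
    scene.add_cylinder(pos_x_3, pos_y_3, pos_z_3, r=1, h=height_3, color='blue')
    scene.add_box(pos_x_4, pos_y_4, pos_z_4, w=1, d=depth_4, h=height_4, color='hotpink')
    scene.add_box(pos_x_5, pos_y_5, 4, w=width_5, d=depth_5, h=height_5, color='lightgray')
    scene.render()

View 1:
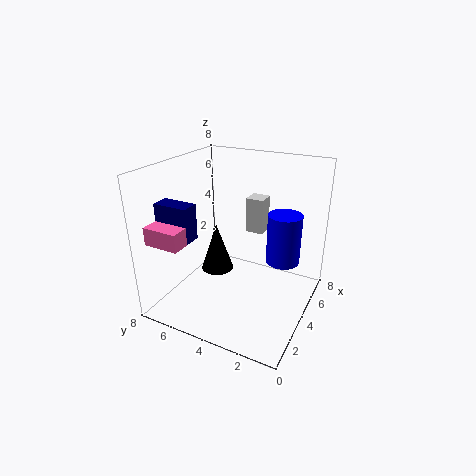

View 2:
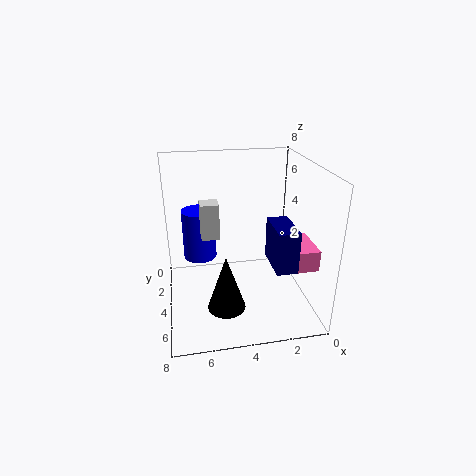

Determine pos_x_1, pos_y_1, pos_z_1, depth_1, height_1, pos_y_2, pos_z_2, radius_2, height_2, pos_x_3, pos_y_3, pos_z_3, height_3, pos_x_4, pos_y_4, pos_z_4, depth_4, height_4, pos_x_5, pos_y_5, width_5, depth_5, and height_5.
pos_x_1 = 2
pos_y_1 = 6
pos_z_1 = 4
depth_1 = 2
height_1 = 2
pos_y_2 = 6
pos_z_2 = 1
radius_2 = 1
height_2 = 3
pos_x_3 = 6
pos_y_3 = 2
pos_z_3 = 2
height_3 = 3
pos_x_4 = 1
pos_y_4 = 6
pos_z_4 = 4
depth_4 = 2
height_4 = 1
pos_x_5 = 5
pos_y_5 = 3
width_5 = 1
depth_5 = 1
height_5 = 2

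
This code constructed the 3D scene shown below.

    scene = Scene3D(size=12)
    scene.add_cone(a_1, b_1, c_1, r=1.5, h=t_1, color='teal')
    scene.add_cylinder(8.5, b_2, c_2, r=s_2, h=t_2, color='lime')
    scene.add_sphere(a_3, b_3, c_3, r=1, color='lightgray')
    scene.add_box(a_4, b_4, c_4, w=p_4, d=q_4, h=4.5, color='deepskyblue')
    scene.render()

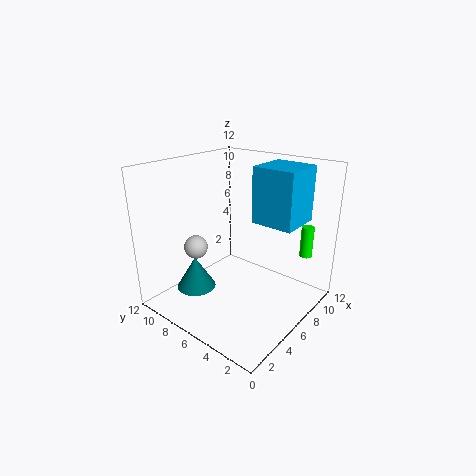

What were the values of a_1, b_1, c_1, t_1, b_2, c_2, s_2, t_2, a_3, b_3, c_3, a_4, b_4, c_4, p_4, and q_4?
a_1 = 2
b_1 = 7
c_1 = 3
t_1 = 2.5
b_2 = 1
c_2 = 5
s_2 = 0.5
t_2 = 2.5
a_3 = 4
b_3 = 9
c_3 = 5
a_4 = 6.5
b_4 = 1.5
c_4 = 7.5
p_4 = 3.5
q_4 = 3.5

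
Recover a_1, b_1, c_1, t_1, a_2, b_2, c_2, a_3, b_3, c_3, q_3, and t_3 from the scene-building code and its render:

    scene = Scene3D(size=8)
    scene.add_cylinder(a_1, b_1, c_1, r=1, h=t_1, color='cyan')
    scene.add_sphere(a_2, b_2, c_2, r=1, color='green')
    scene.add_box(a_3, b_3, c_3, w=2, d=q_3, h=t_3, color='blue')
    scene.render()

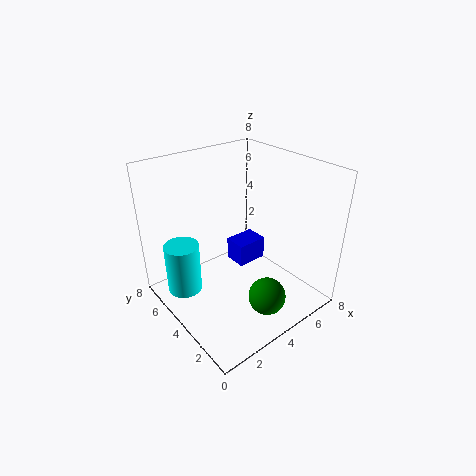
a_1 = 1.5; b_1 = 6; c_1 = 0.5; t_1 = 3; a_2 = 4; b_2 = 1.5; c_2 = 1.5; a_3 = 5.5; b_3 = 5.5; c_3 = 0.5; q_3 = 1.5; t_3 = 1.5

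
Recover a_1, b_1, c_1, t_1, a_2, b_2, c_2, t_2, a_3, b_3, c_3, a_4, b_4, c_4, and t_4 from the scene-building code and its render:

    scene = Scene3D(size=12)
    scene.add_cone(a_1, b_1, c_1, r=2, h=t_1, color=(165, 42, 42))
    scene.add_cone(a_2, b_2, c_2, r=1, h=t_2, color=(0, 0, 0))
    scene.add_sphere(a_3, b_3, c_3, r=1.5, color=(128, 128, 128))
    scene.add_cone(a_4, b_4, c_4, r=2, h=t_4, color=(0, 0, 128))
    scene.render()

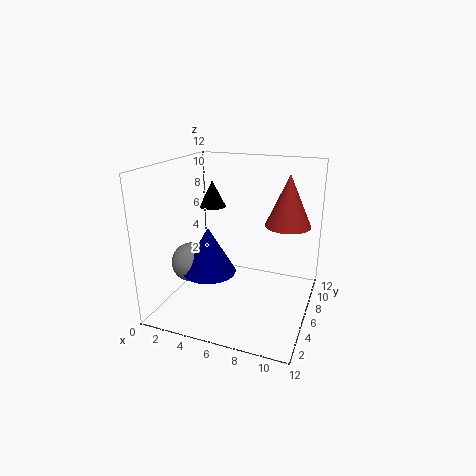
a_1 = 9.5
b_1 = 9
c_1 = 6.5
t_1 = 4.5
a_2 = 4.5
b_2 = 4.5
c_2 = 9
t_2 = 2
a_3 = 3.5
b_3 = 2.5
c_3 = 5
a_4 = 5
b_4 = 2.5
c_4 = 4.5
t_4 = 3.5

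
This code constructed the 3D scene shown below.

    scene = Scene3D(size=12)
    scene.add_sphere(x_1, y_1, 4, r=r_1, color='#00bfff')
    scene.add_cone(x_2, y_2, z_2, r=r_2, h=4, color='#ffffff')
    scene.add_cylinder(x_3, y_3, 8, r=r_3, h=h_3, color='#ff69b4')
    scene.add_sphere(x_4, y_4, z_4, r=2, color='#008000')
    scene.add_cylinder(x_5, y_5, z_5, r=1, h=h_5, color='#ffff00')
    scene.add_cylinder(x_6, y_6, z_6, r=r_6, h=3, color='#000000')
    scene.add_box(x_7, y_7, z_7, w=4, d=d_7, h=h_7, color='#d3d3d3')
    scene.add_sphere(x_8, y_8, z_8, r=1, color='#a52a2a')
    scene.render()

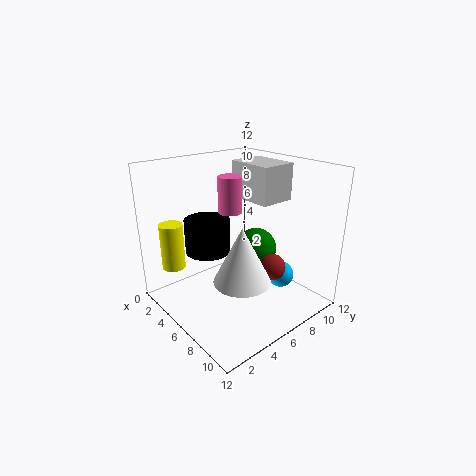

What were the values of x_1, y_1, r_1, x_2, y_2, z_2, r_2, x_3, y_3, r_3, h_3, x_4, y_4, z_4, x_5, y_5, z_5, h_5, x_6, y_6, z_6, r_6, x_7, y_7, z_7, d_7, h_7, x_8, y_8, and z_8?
x_1 = 10
y_1 = 7
r_1 = 1
x_2 = 10
y_2 = 3
z_2 = 5
r_2 = 2
x_3 = 5
y_3 = 6
r_3 = 1
h_3 = 3
x_4 = 4
y_4 = 10
z_4 = 3
x_5 = 2
y_5 = 2
z_5 = 3
h_5 = 4
x_6 = 3
y_6 = 5
z_6 = 4
r_6 = 2
x_7 = 4
y_7 = 7
z_7 = 9
d_7 = 3
h_7 = 3
x_8 = 10
y_8 = 6
z_8 = 5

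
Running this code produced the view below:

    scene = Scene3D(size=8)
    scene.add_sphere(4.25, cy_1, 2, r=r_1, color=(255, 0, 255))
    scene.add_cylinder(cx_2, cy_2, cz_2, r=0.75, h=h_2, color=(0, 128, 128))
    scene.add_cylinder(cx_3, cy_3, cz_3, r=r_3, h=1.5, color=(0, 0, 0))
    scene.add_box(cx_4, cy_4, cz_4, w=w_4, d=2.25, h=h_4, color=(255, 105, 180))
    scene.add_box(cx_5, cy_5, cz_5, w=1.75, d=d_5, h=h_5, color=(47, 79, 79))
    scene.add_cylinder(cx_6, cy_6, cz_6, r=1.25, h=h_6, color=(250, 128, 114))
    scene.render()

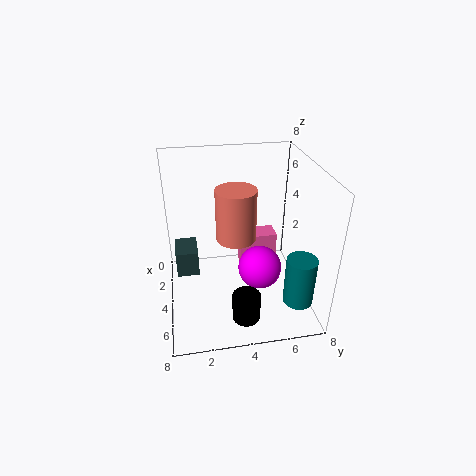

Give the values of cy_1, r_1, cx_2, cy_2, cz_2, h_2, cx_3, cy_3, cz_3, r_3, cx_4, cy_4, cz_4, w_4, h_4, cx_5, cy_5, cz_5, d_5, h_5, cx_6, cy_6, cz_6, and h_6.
cy_1 = 5.25
r_1 = 1.25
cx_2 = 7.25
cy_2 = 6.5
cz_2 = 2
h_2 = 2.5
cx_3 = 6.5
cy_3 = 4
cz_3 = 0.5
r_3 = 0.75
cx_4 = 1.25
cy_4 = 4.5
cz_4 = 0.75
w_4 = 1.25
h_4 = 2.25
cx_5 = 2.25
cy_5 = 0.5
cz_5 = 1.75
d_5 = 1.25
h_5 = 1.5
cx_6 = 2
cy_6 = 4.25
cz_6 = 2.75
h_6 = 3.25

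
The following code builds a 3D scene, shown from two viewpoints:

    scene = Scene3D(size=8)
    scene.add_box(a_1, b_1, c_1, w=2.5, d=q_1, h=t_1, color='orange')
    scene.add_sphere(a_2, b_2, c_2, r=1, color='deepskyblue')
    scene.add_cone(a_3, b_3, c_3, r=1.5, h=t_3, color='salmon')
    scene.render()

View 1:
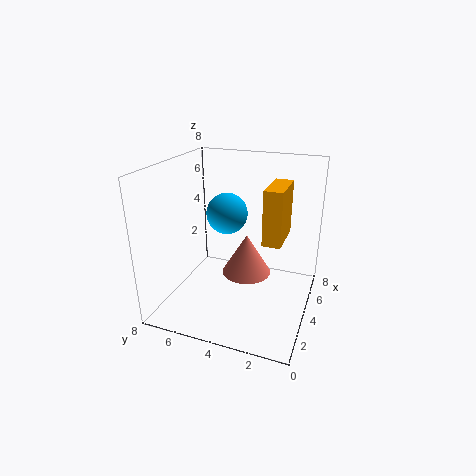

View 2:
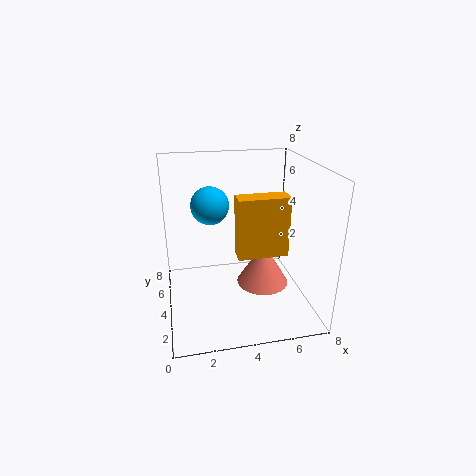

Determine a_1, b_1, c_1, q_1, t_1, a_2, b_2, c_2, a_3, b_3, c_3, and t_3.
a_1 = 3.5
b_1 = 1.5
c_1 = 4
q_1 = 1
t_1 = 3
a_2 = 2.5
b_2 = 4
c_2 = 6
a_3 = 5.5
b_3 = 4
c_3 = 1
t_3 = 2.5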